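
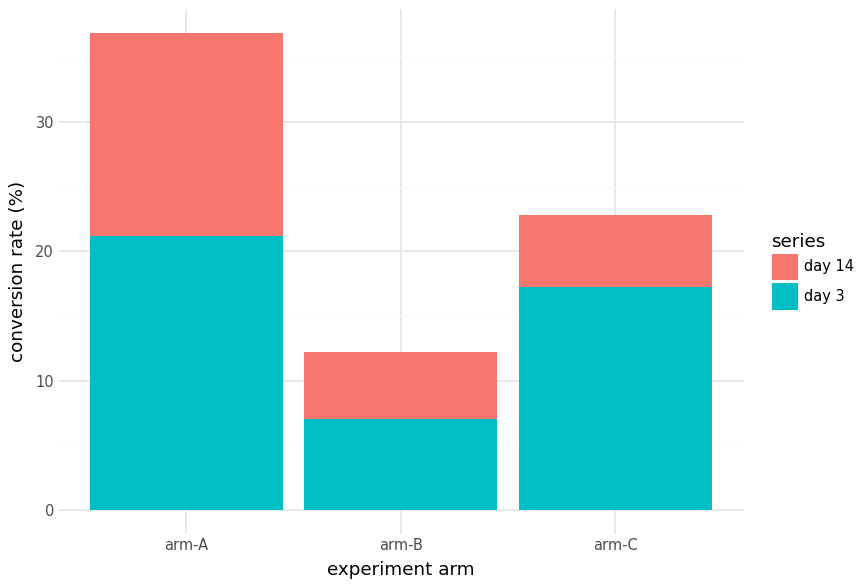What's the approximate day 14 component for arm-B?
≈ 5

day 14 top ≈ 10, bottom ≈ 5; segment ≈ 5.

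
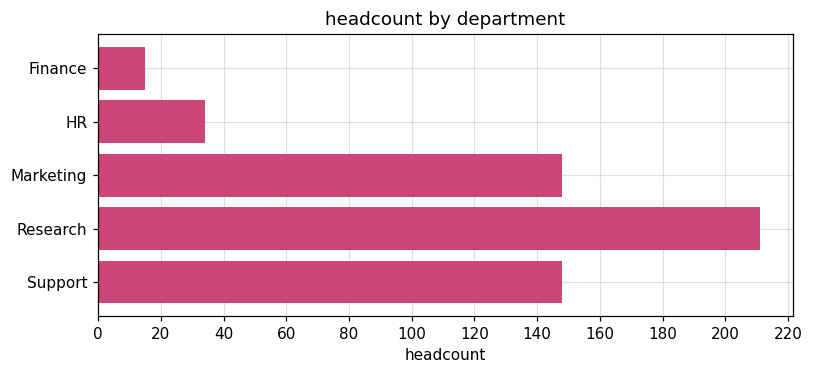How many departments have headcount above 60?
Above 60: Marketing, Research, Support.

3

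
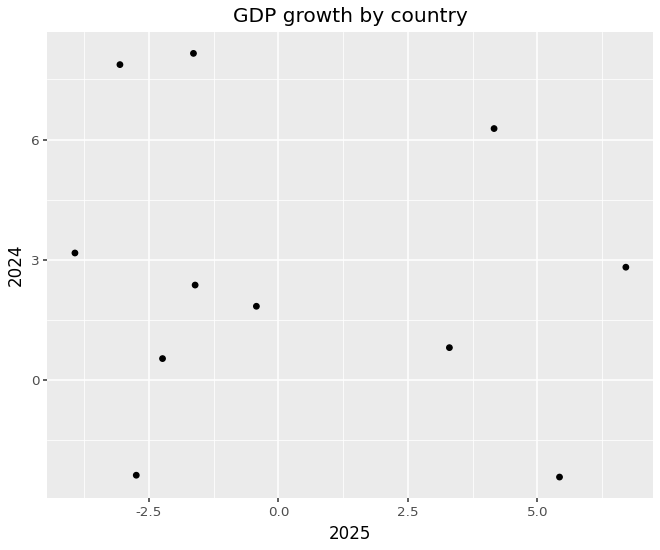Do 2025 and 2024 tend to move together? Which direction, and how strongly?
Points are roughly uncorrelated; weak (|r| ≈ 0.2).

no clear correlation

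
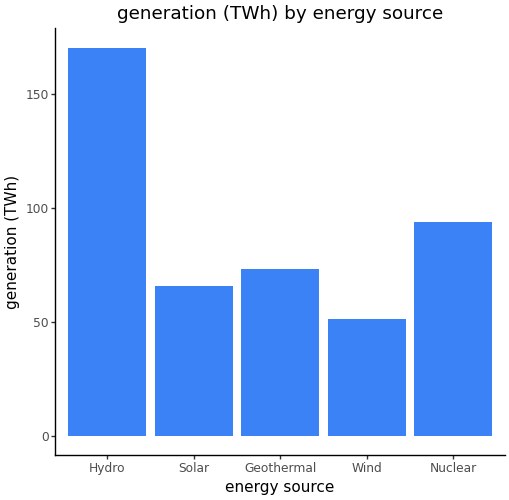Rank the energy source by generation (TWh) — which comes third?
Geothermal

Top 4: Hydro ≈ 180, Nuclear ≈ 100, Geothermal ≈ 80, Solar ≈ 60.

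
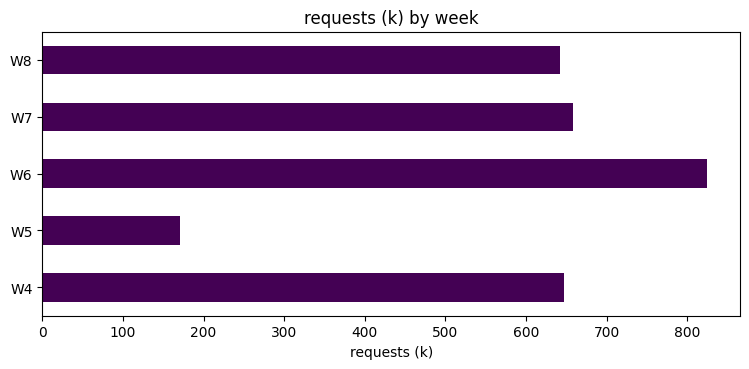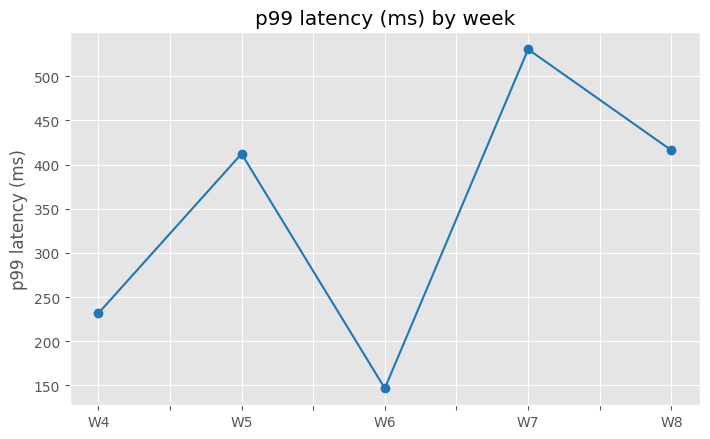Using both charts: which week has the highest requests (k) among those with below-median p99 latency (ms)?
W6

Chart 2 median p99 latency (ms) ≈ 400; below-median weeks: W4, W6. Among those, W6 has the highest requests (k) (≈ 800).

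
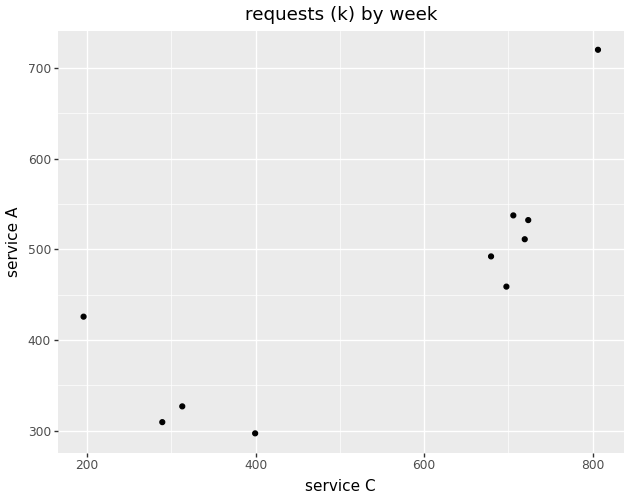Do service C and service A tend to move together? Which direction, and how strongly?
positive, strong

Points are positively correlated; strong (|r| ≈ 0.8).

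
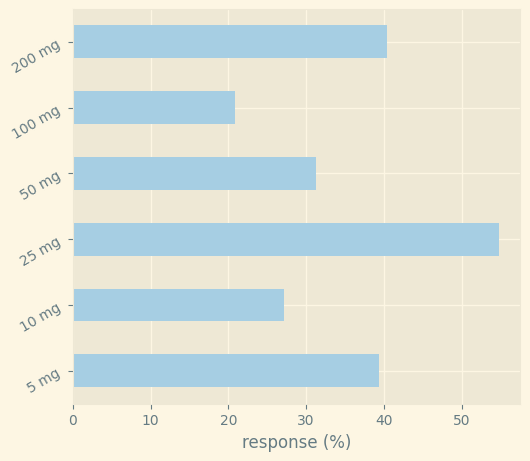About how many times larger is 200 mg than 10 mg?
200 mg ≈ 40, 10 mg ≈ 25; 40/25 ≈ 1.6.

≈ 1.6×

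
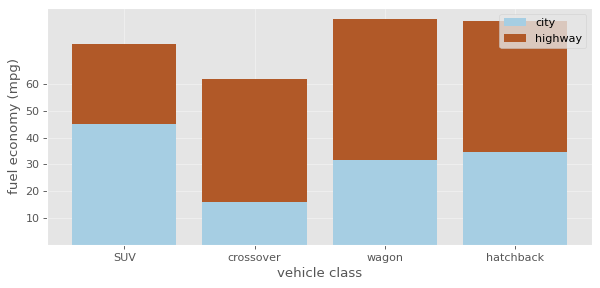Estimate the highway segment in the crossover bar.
≈ 40

highway top ≈ 60, bottom ≈ 20; segment ≈ 40.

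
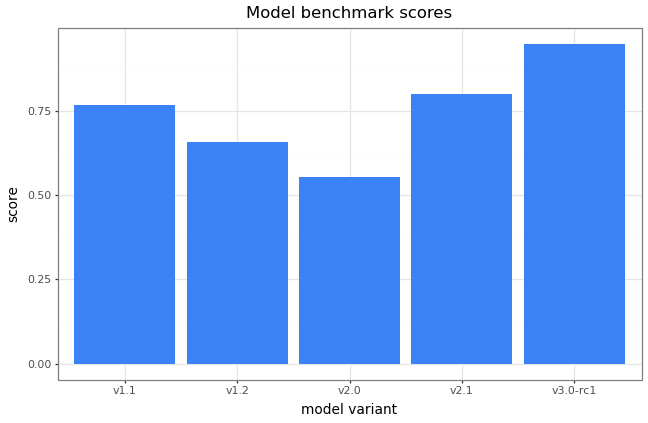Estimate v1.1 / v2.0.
≈ 1.33×

v1.1 ≈ 0.8, v2.0 ≈ 0.6; 0.8/0.6 ≈ 1.33.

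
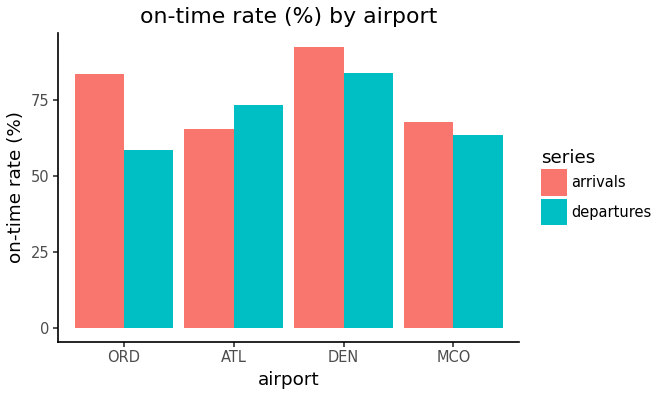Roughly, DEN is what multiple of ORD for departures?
DEN ≈ 80, ORD ≈ 60; 80/60 ≈ 1.33.

≈ 1.33×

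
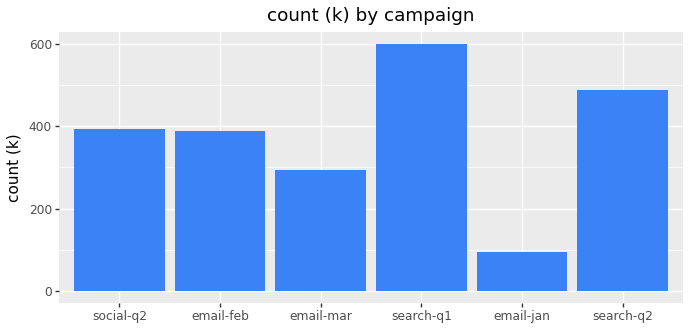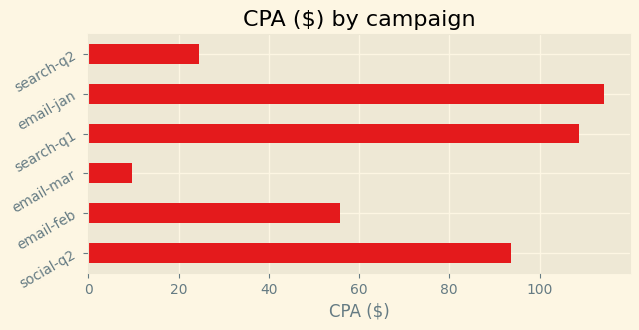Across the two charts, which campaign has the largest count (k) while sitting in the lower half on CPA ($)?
Chart 2 median CPA ($) ≈ 80; below-median campaigns: email-feb, email-mar, search-q2. Among those, search-q2 has the highest count (k) (≈ 500).

search-q2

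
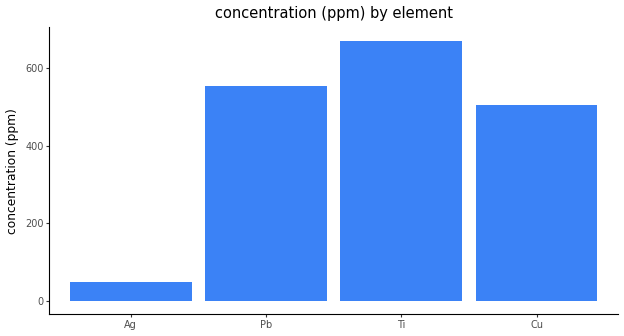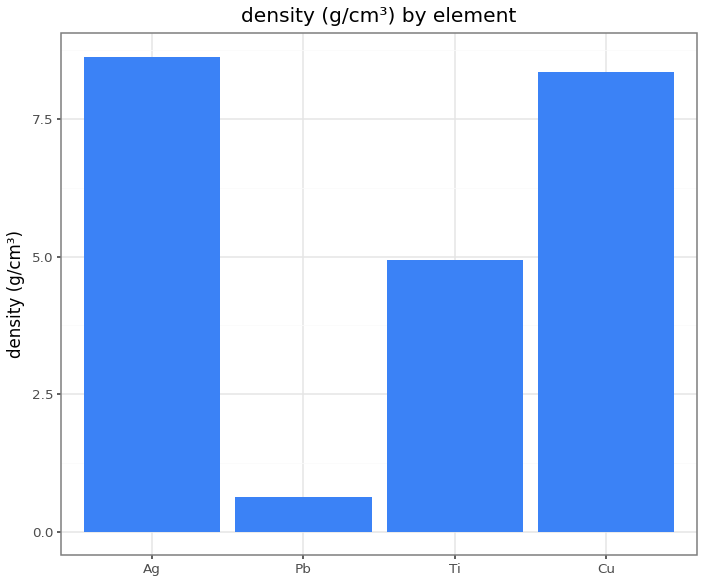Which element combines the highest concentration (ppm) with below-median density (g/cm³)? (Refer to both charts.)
Ti

Chart 2 median density (g/cm³) ≈ 7; below-median elements: Pb, Ti. Among those, Ti has the highest concentration (ppm) (≈ 700).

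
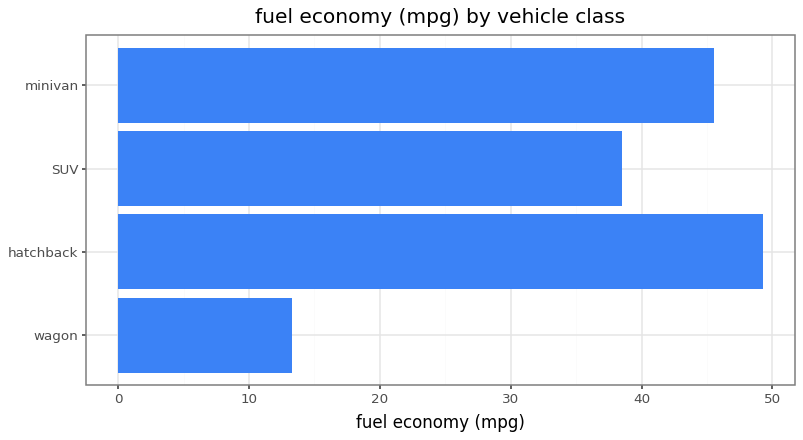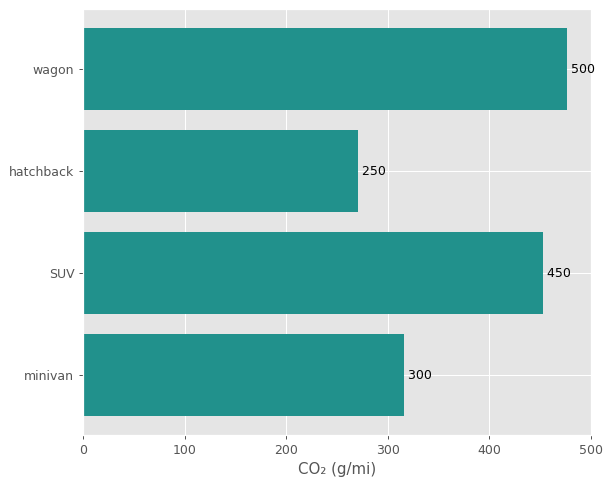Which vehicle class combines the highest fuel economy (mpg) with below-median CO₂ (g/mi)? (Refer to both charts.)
Chart 2 median CO₂ (g/mi) ≈ 400; below-median vehicle classes: hatchback, minivan. Among those, hatchback has the highest fuel economy (mpg) (≈ 50).

hatchback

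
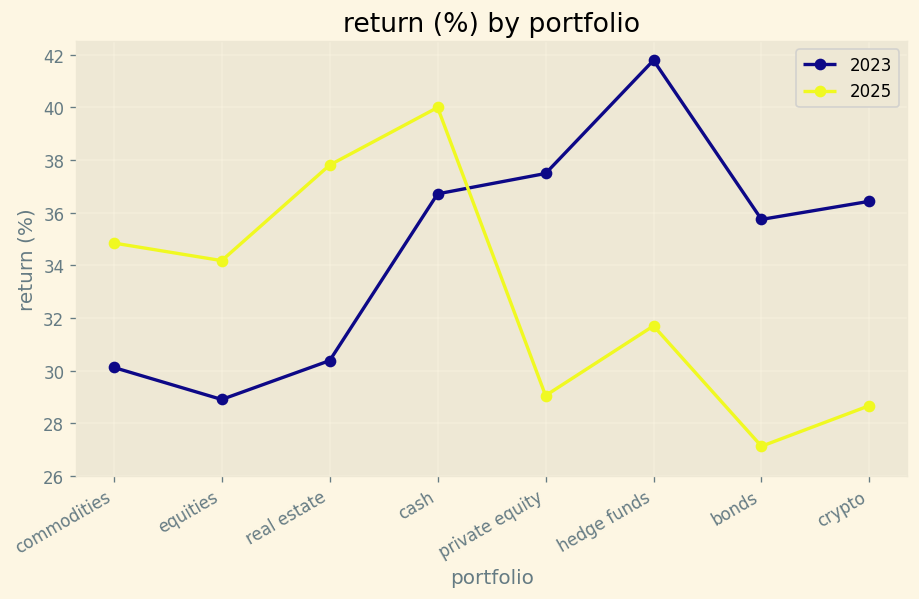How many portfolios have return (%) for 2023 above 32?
Above 32: cash, private equity, hedge funds, bonds, crypto.

5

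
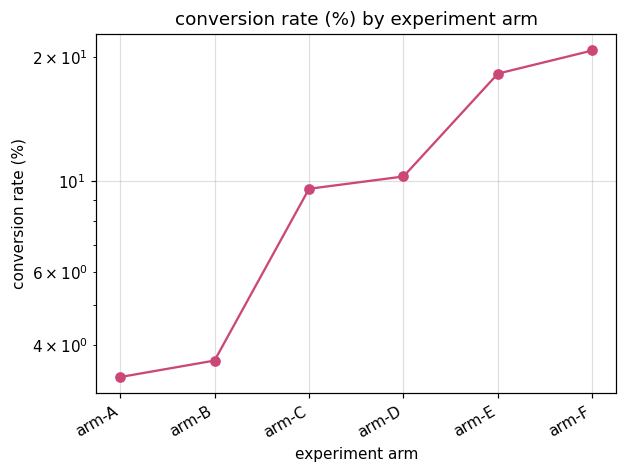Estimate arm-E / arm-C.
arm-E ≈ 18, arm-C ≈ 10; 18/10 ≈ 1.8.

≈ 1.8×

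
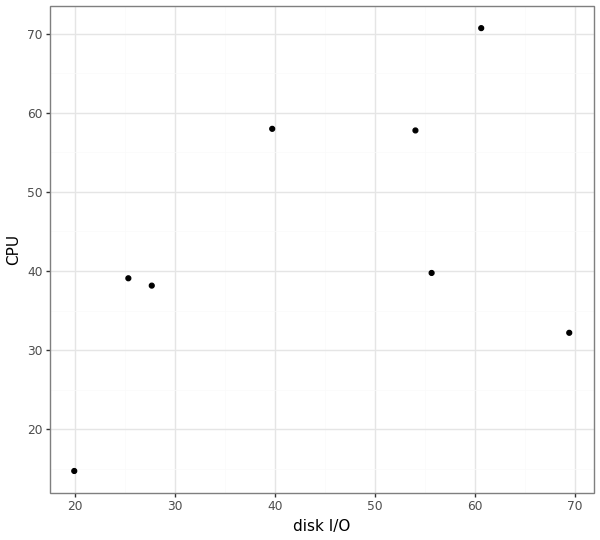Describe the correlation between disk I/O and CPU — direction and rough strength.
positive, moderate

Points are positively correlated; moderate (|r| ≈ 0.5).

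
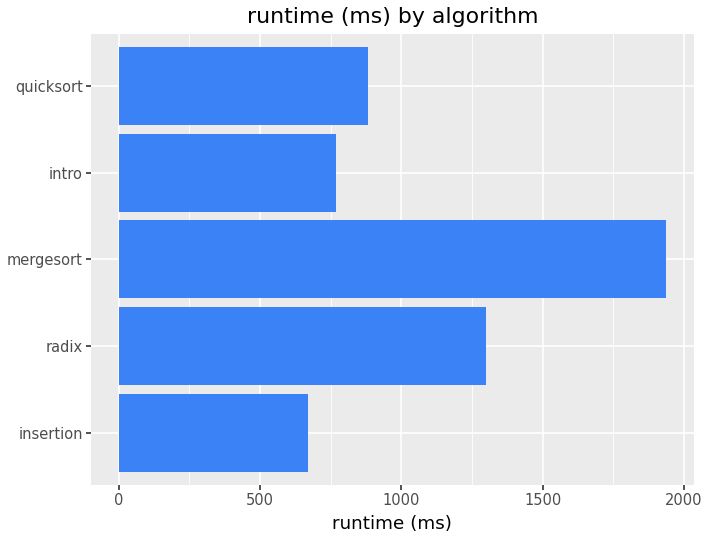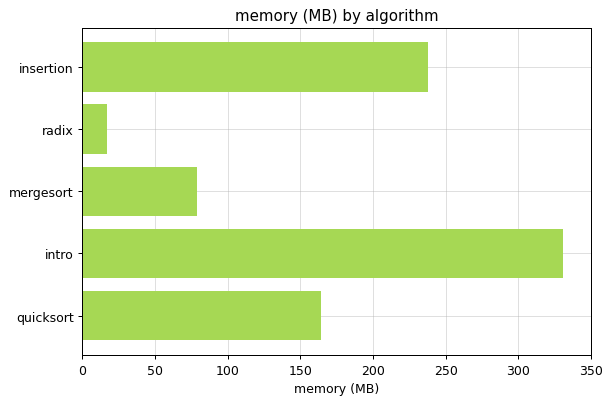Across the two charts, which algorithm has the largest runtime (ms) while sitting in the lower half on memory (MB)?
Chart 2 median memory (MB) ≈ 150; below-median algorithms: radix, mergesort. Among those, mergesort has the highest runtime (ms) (≈ 2000).

mergesort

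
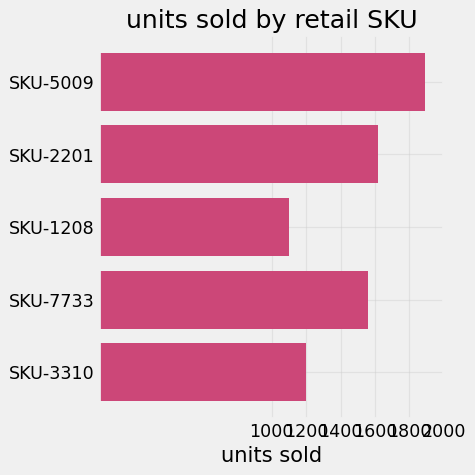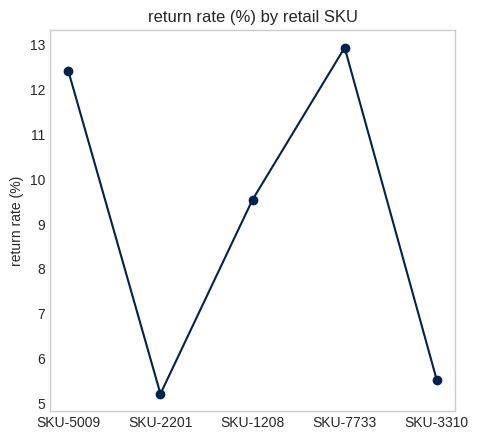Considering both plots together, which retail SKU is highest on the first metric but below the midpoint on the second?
Chart 2 median return rate (%) ≈ 10; below-median retail SKUs: SKU-2201, SKU-3310. Among those, SKU-2201 has the highest units sold (≈ 1600).

SKU-2201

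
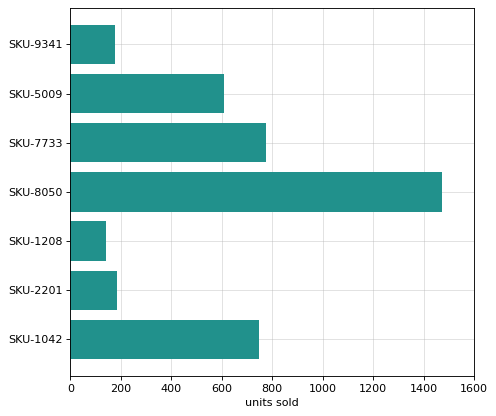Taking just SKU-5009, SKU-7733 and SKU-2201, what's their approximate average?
≈ 533

(600 + 800 + 200) / 3 ≈ 533.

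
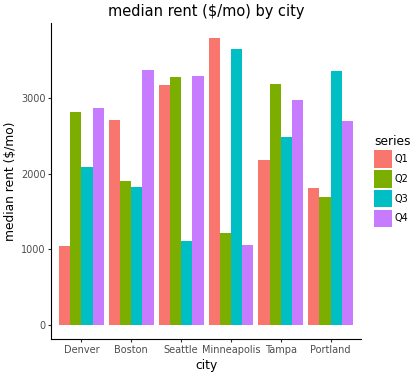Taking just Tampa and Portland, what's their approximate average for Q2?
≈ 2250

(3000 + 1500) / 2 ≈ 2250.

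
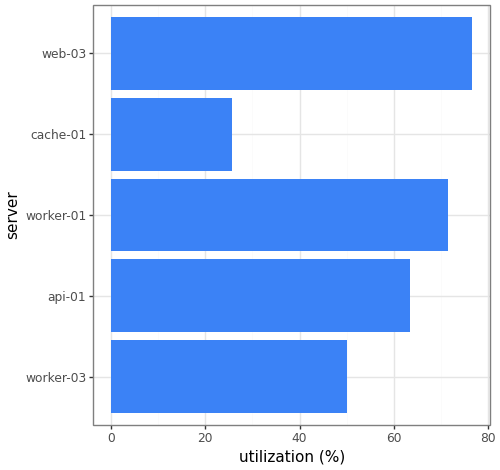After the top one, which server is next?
Top 3: web-03 ≈ 80, worker-01 ≈ 70, api-01 ≈ 60.

worker-01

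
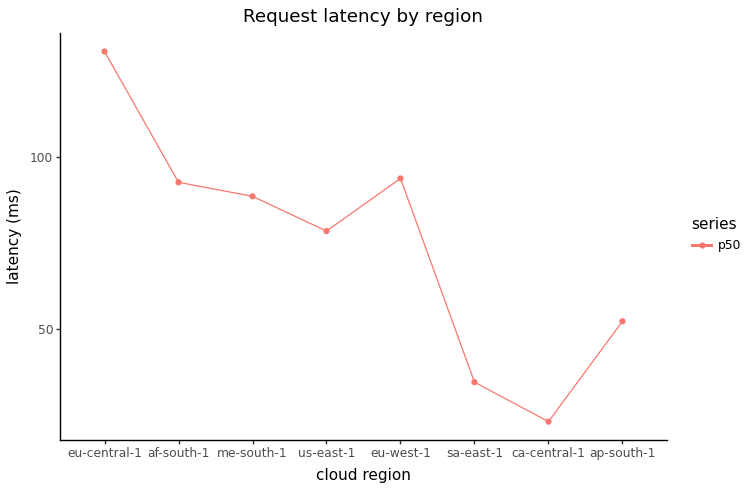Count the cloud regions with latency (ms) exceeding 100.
1

Above 100: eu-central-1.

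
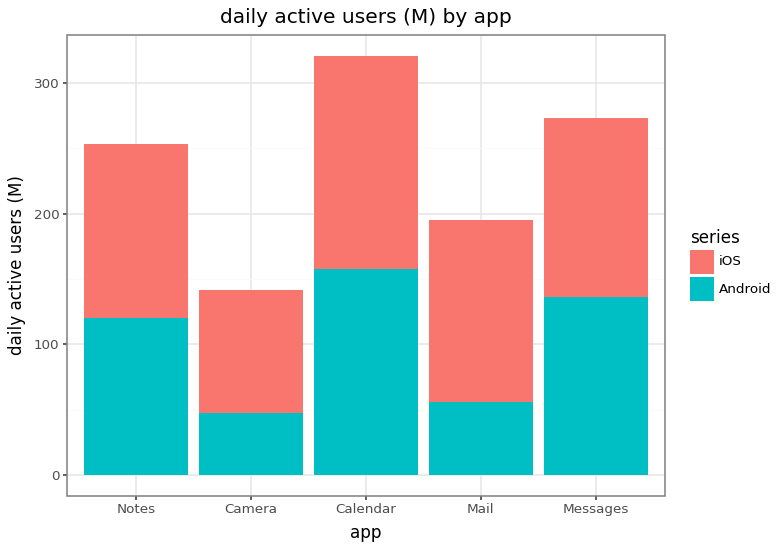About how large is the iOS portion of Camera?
≈ 100

iOS top ≈ 150, bottom ≈ 50; segment ≈ 100.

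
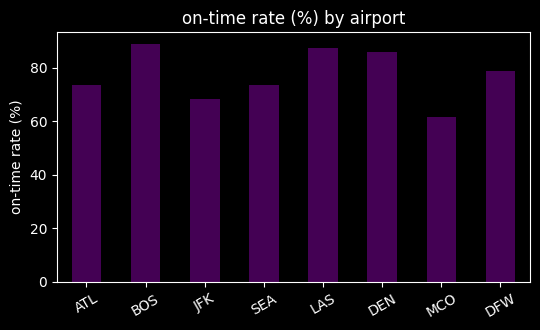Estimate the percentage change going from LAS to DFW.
LAS ≈ 90, DFW ≈ 80; (80 − 90) / 90 ≈ -11.1%.

≈ -11.1%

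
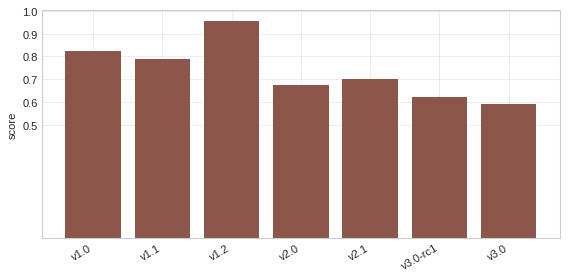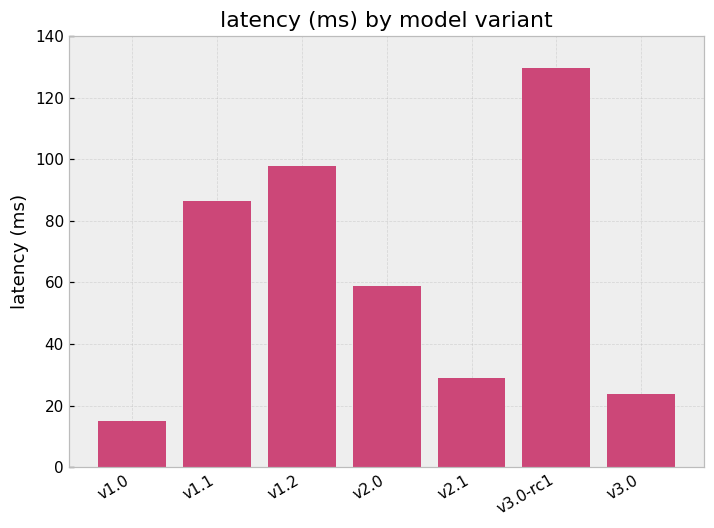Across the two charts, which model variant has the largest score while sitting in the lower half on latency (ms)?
Chart 2 median latency (ms) ≈ 60; below-median model variants: v1.0, v2.1, v3.0. Among those, v1.0 has the highest score (≈ 0.8).

v1.0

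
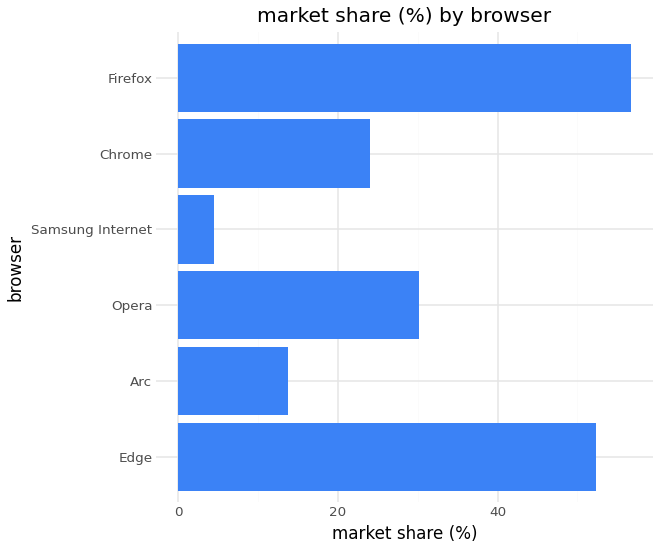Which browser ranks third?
Top 4: Firefox ≈ 55, Edge ≈ 50, Opera ≈ 30, Chrome ≈ 25.

Opera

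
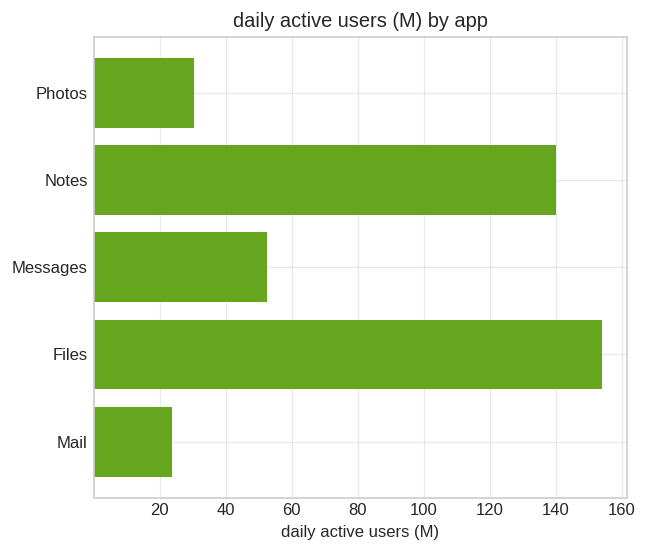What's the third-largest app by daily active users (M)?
Messages

Top 4: Files ≈ 160, Notes ≈ 140, Messages ≈ 60, Photos ≈ 40.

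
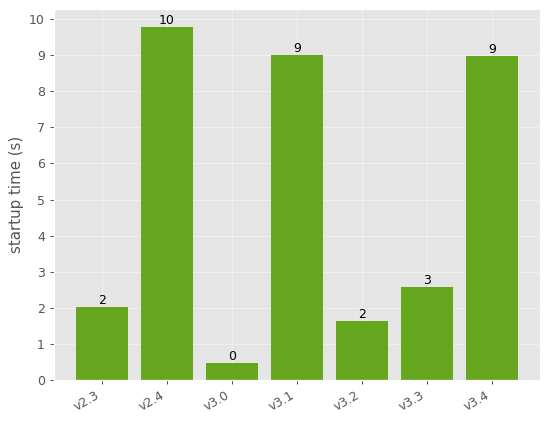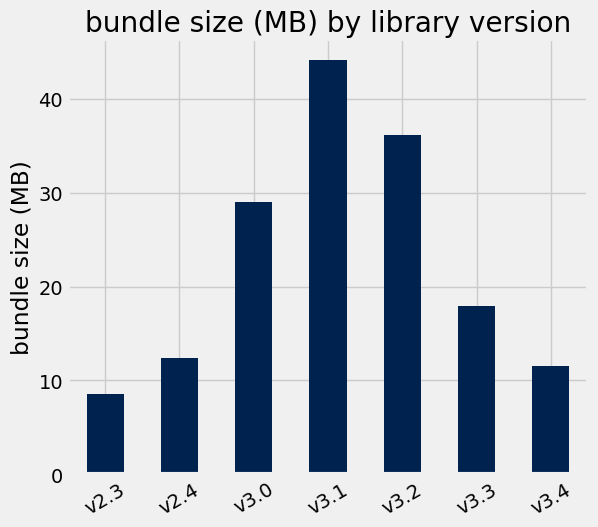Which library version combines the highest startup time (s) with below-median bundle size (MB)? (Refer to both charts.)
v2.4

Chart 2 median bundle size (MB) ≈ 20; below-median library versions: v2.3, v2.4, v3.4. Among those, v2.4 has the highest startup time (s) (≈ 10).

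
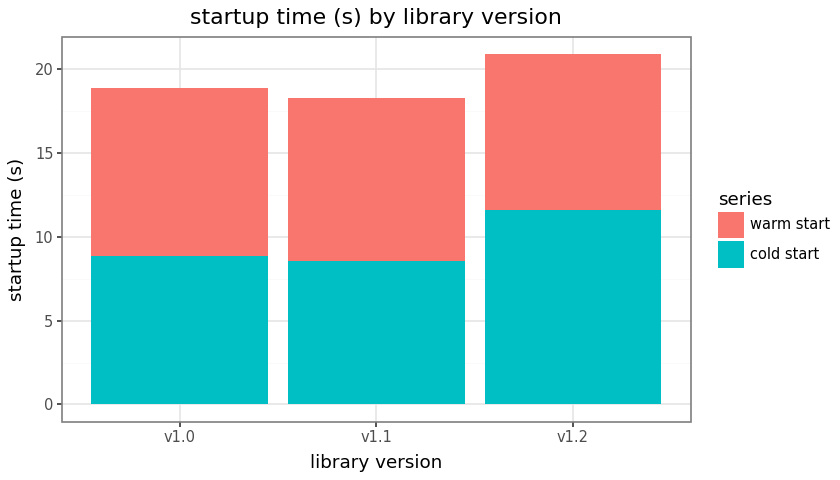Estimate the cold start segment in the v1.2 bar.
cold start top ≈ 12, bottom ≈ 0; segment ≈ 12.

≈ 12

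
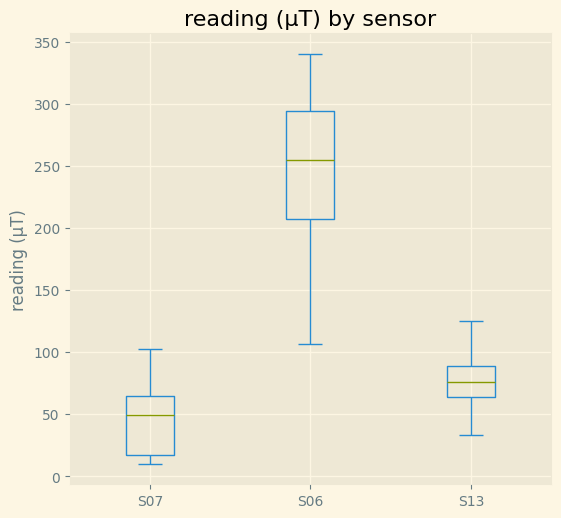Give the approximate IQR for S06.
≈ 100

Q3 ≈ 300, Q1 ≈ 200; IQR ≈ 100.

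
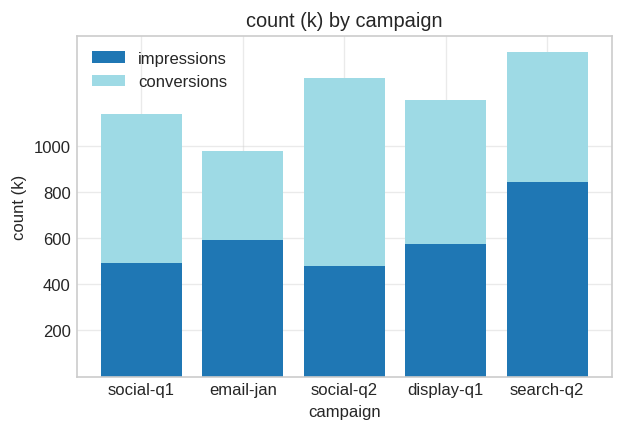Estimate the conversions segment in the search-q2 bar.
≈ 600

conversions top ≈ 1400, bottom ≈ 800; segment ≈ 600.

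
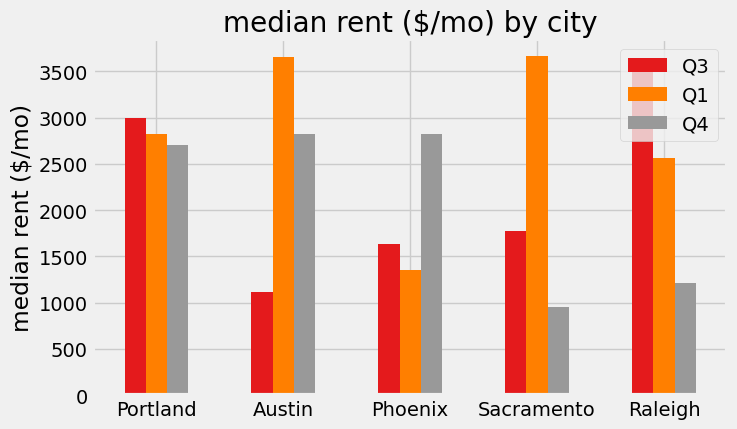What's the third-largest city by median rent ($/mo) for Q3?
Top 4 for Q3: Raleigh ≈ 3500, Portland ≈ 3000, Sacramento ≈ 2000, Phoenix ≈ 1500.

Sacramento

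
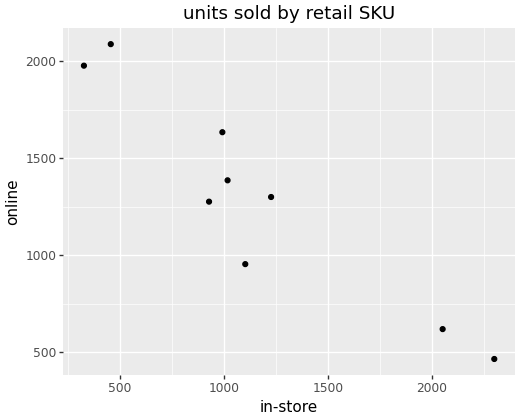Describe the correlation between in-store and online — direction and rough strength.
negative, strong

Points are negatively correlated; strong (|r| ≈ 0.9).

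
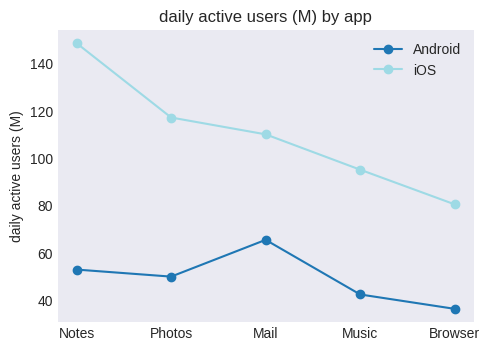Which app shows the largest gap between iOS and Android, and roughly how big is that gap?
Notes: iOS ≈ 150, Android ≈ 50 → gap ≈ 100. Next-largest (Photos) is only ≈ 70.

Notes, ≈ 100 M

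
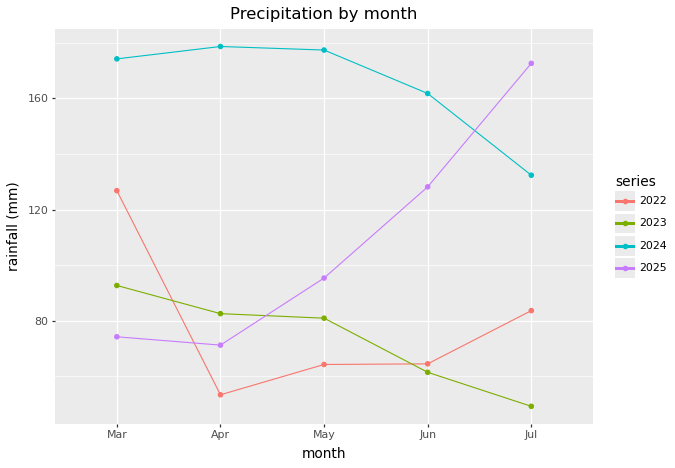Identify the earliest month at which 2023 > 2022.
Mar: 2023 ≈ 100 vs 2022 ≈ 120 (not yet); Apr: 2023 ≈ 80 vs 2022 ≈ 60 (first crossover).

Apr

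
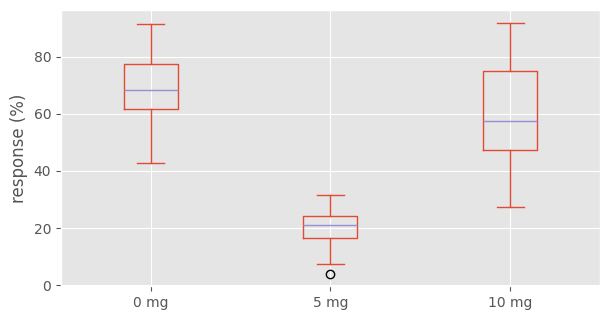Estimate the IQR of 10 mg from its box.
≈ 30

Q3 ≈ 75, Q1 ≈ 45; IQR ≈ 30.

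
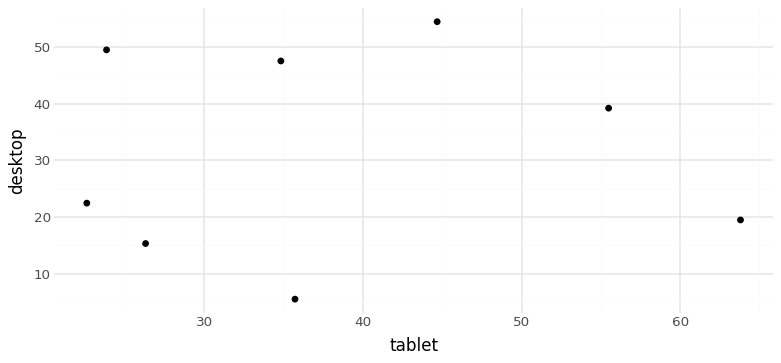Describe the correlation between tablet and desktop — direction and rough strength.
Points are roughly uncorrelated; weak (|r| ≈ 0.0).

no clear correlation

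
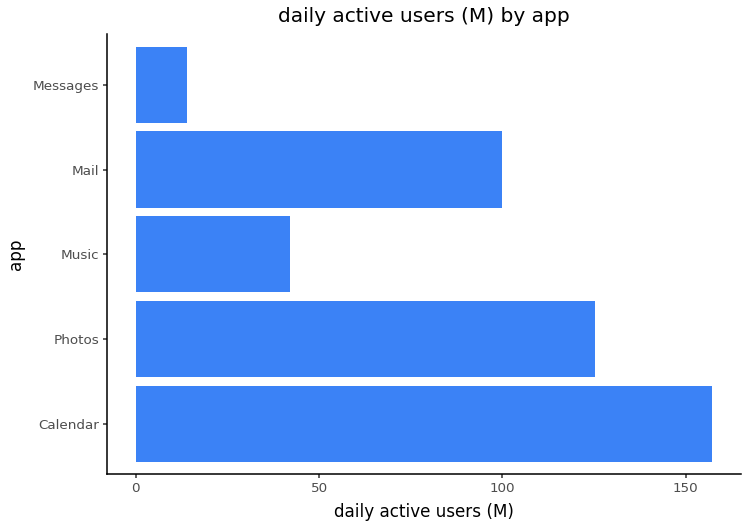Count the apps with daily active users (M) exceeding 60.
Above 60: Calendar, Photos, Mail.

3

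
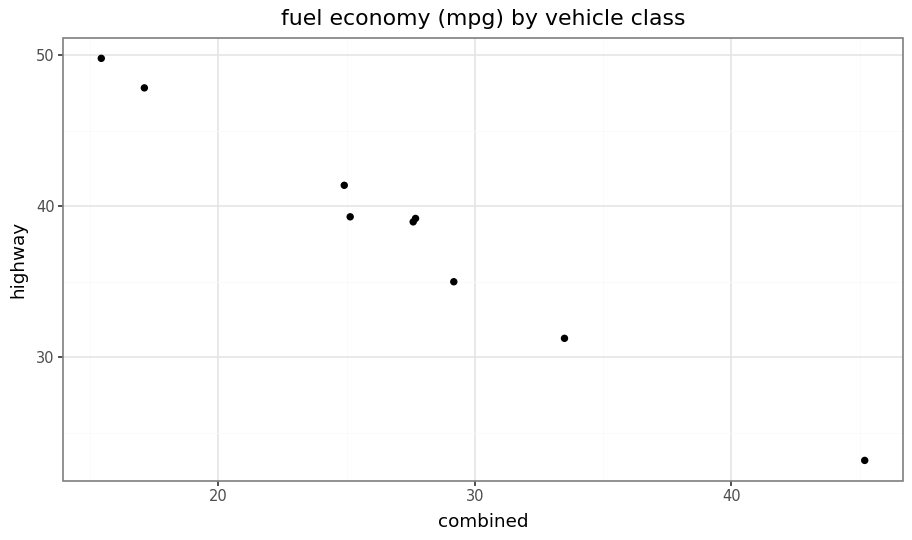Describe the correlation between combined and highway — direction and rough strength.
Points are negatively correlated; strong (|r| ≈ 1.0).

negative, strong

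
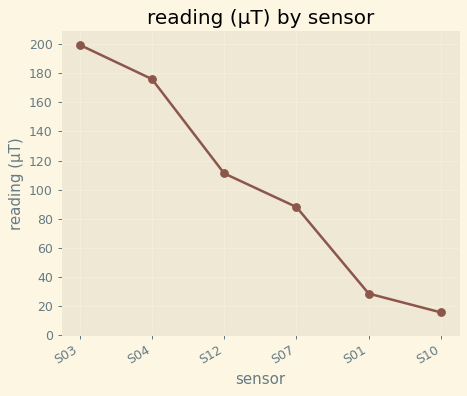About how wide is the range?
Max S03 ≈ 200, min S10 ≈ 20; range ≈ 180.

≈ 180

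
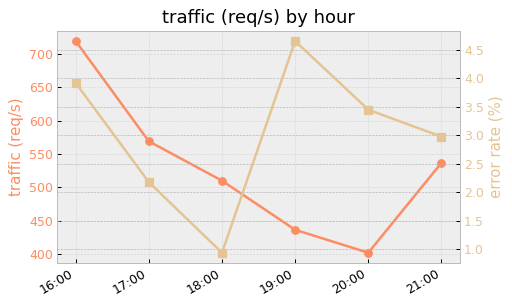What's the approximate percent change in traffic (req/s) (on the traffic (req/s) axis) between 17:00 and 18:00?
≈ -9.1%

17:00 ≈ 550, 18:00 ≈ 500; (500 − 550) / 550 ≈ -9.1%.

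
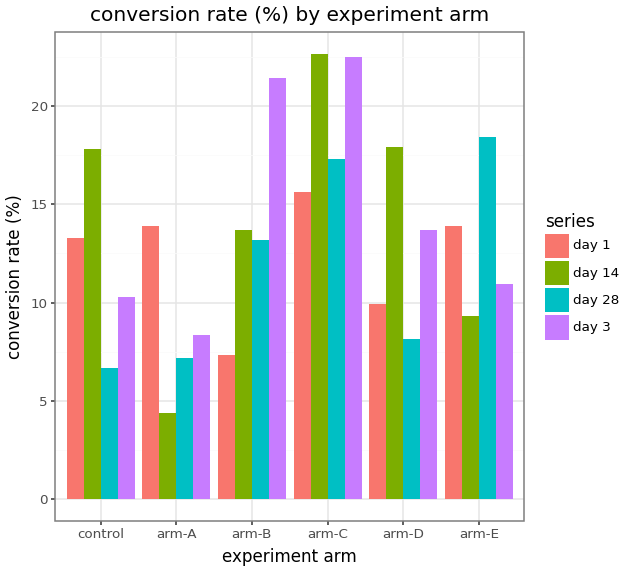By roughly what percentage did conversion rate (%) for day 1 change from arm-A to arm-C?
arm-A ≈ 14, arm-C ≈ 16; (16 − 14) / 14 ≈ +14.3%.

≈ +14.3%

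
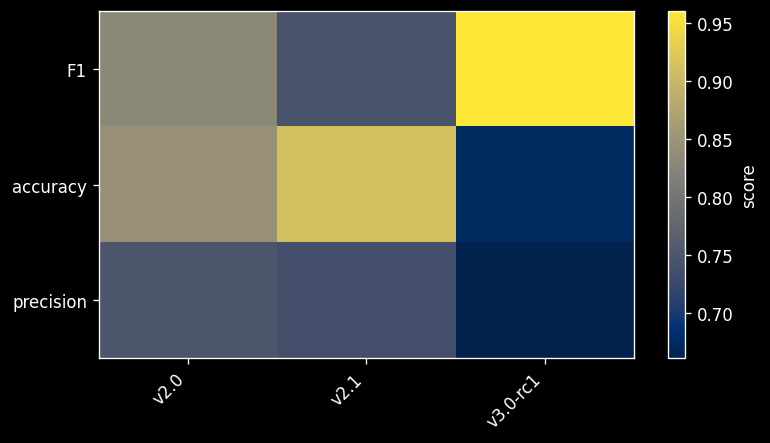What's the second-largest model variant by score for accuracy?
v2.0

Top 3 for accuracy: v2.1 ≈ 0.90, v2.0 ≈ 0.85, v3.0-rc1 ≈ 0.65.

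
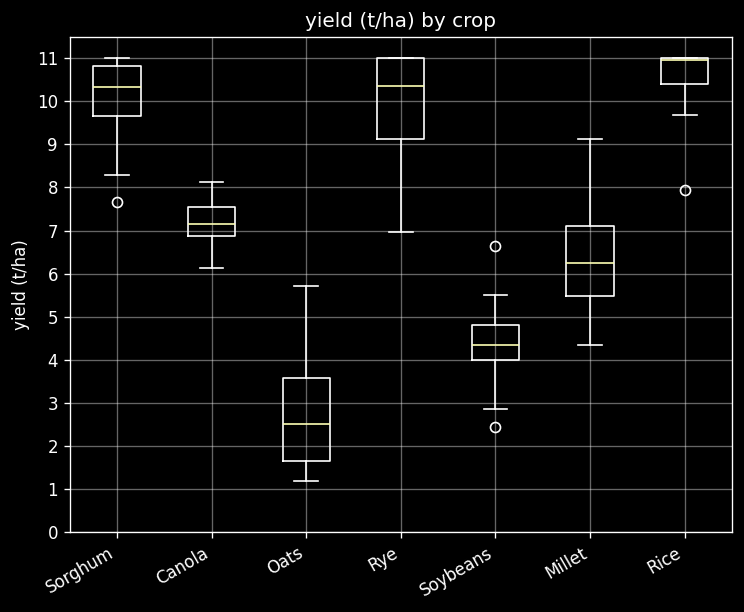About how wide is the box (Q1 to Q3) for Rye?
Q3 ≈ 11, Q1 ≈ 9; IQR ≈ 2.

≈ 2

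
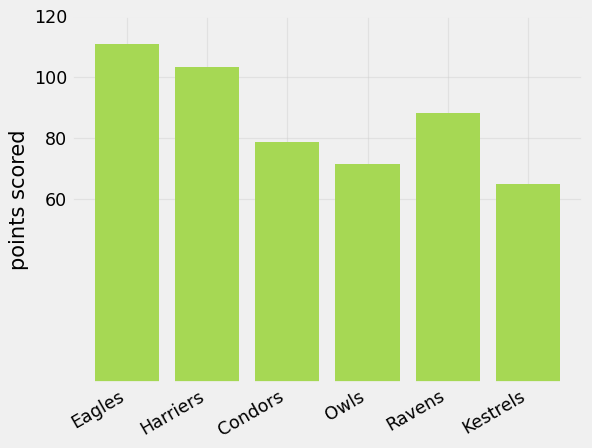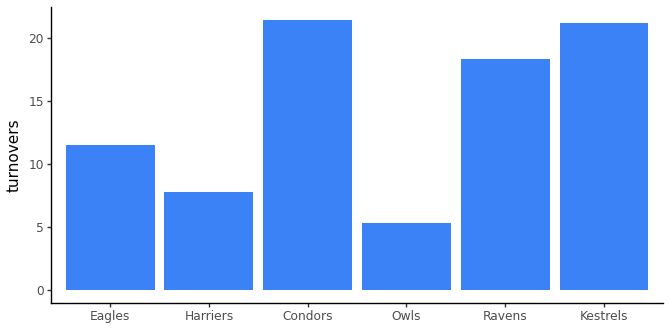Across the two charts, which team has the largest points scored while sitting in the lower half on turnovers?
Eagles

Chart 2 median turnovers ≈ 14; below-median teams: Eagles, Harriers, Owls. Among those, Eagles has the highest points scored (≈ 120).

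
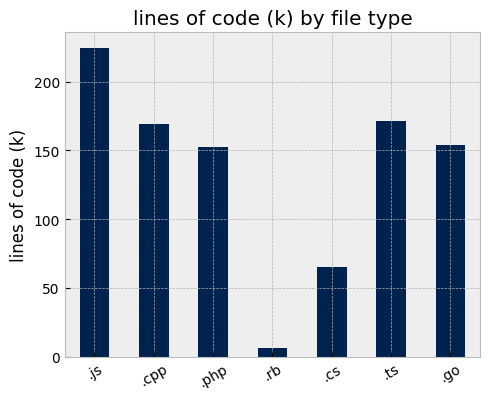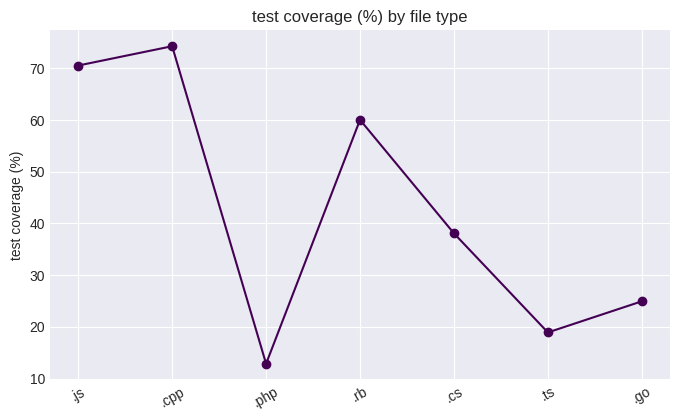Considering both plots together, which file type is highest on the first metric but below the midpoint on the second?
Chart 2 median test coverage (%) ≈ 40; below-median file types: .php, .ts, .go. Among those, .ts has the highest lines of code (k) (≈ 175).

.ts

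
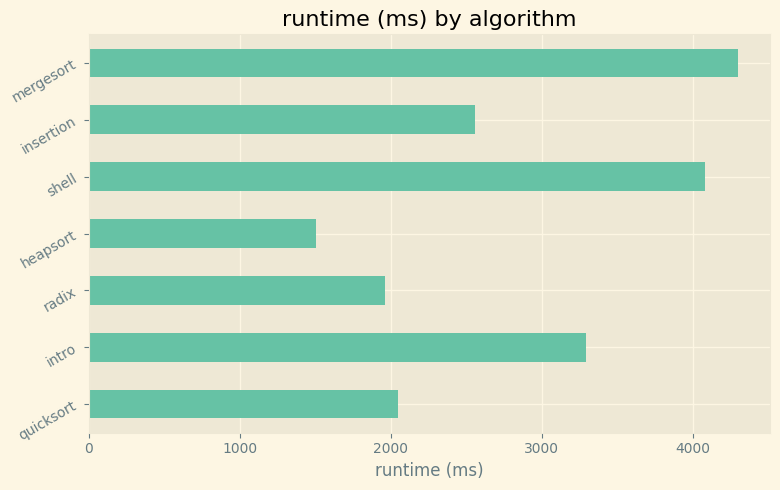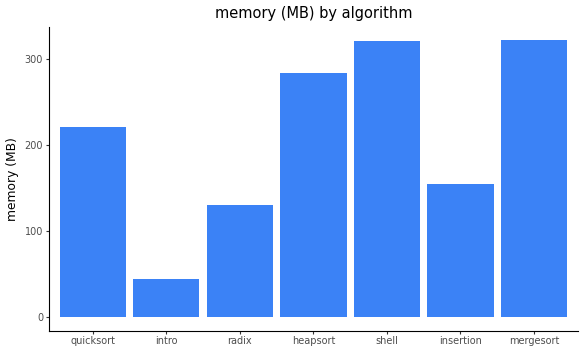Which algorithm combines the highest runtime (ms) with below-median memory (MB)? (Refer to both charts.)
intro

Chart 2 median memory (MB) ≈ 200; below-median algorithms: intro, radix, insertion. Among those, intro has the highest runtime (ms) (≈ 3500).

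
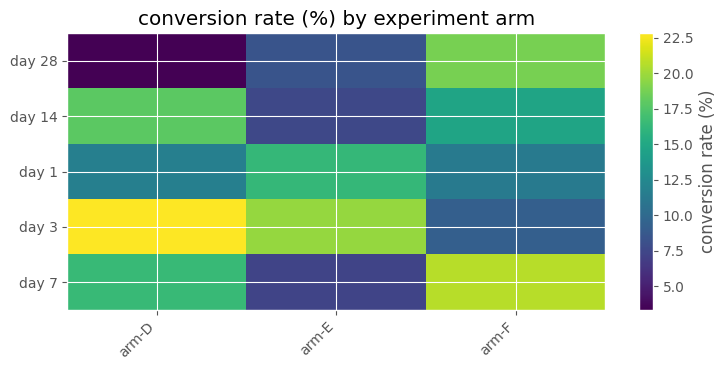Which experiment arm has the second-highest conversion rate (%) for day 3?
Top 3 for day 3: arm-D ≈ 22, arm-E ≈ 20, arm-F ≈ 10.

arm-E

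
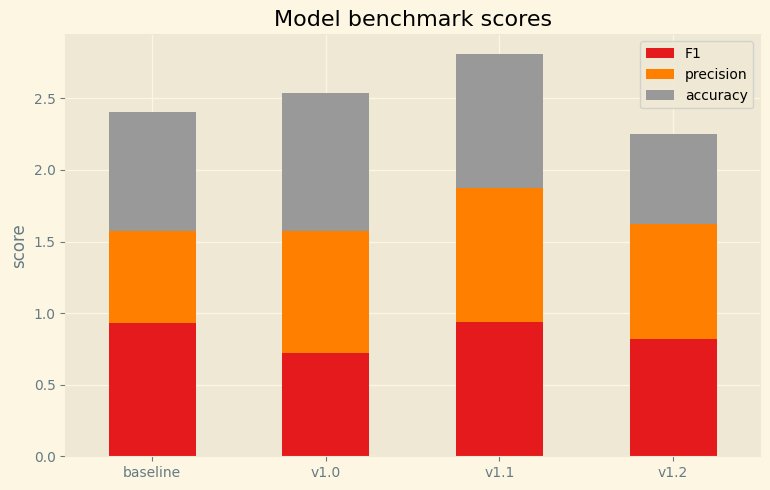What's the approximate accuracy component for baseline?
≈ 1.0

accuracy top ≈ 2.5, bottom ≈ 1.5; segment ≈ 1.0.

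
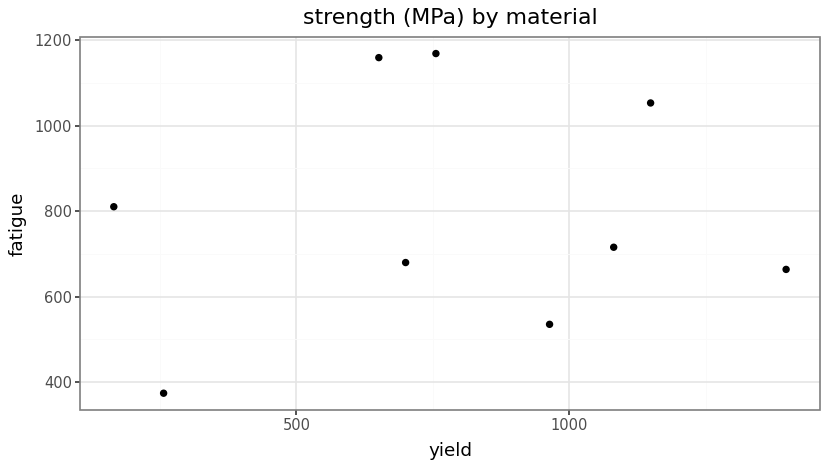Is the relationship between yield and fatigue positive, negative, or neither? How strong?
no clear correlation

Points are roughly uncorrelated; weak (|r| ≈ 0.1).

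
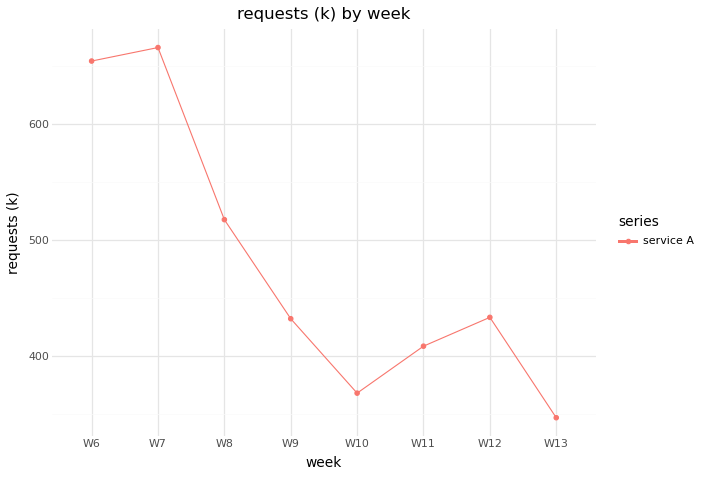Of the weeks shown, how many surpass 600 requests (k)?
Above 600: W6, W7.

2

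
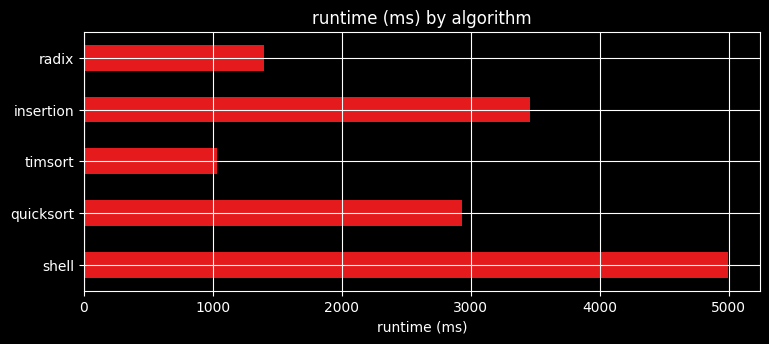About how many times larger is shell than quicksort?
shell ≈ 5000, quicksort ≈ 3000; 5000/3000 ≈ 1.67.

≈ 1.67×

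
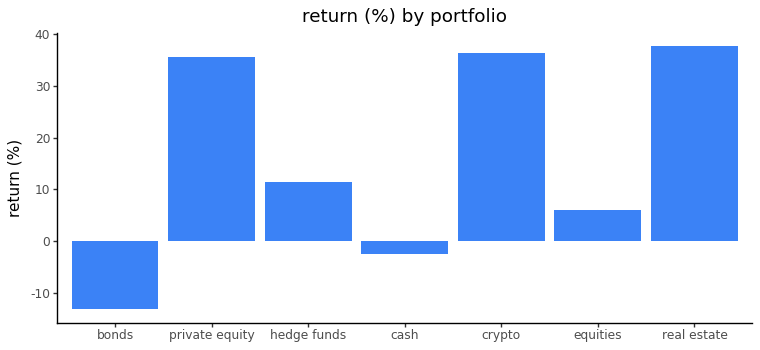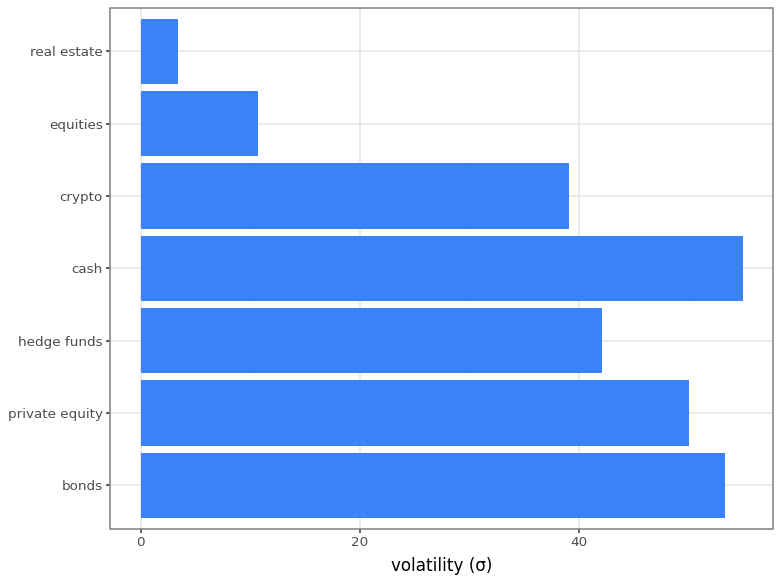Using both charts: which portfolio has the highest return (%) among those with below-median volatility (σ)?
Chart 2 median volatility (σ) ≈ 40; below-median portfolios: crypto, equities, real estate. Among those, real estate has the highest return (%) (≈ 40).

real estate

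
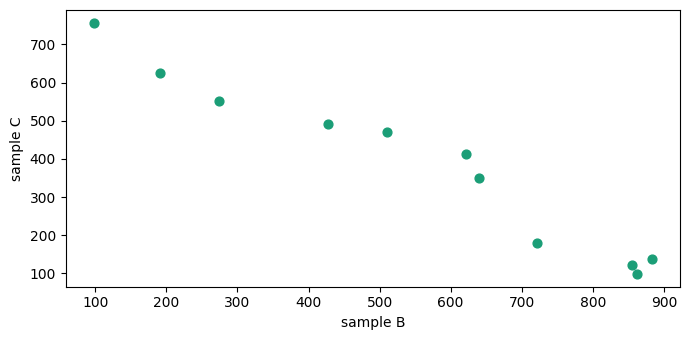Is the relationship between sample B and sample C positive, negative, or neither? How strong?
Points are negatively correlated; strong (|r| ≈ 1.0).

negative, strong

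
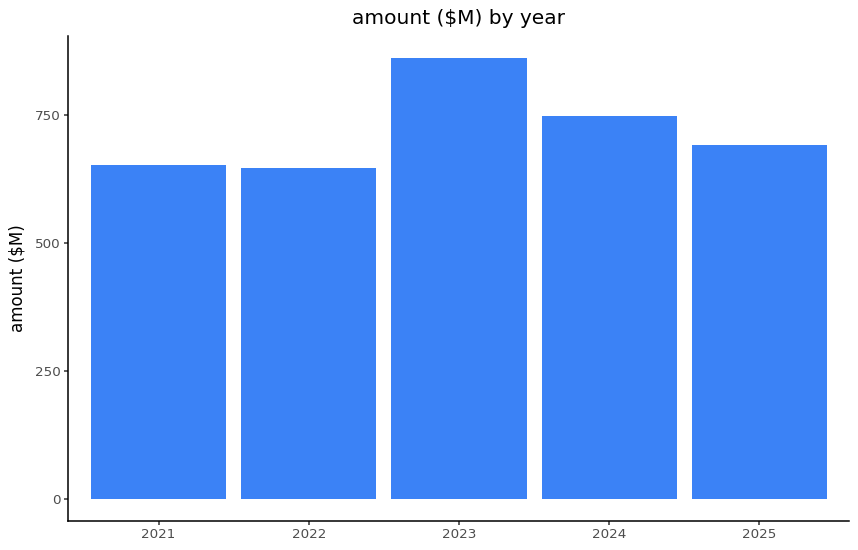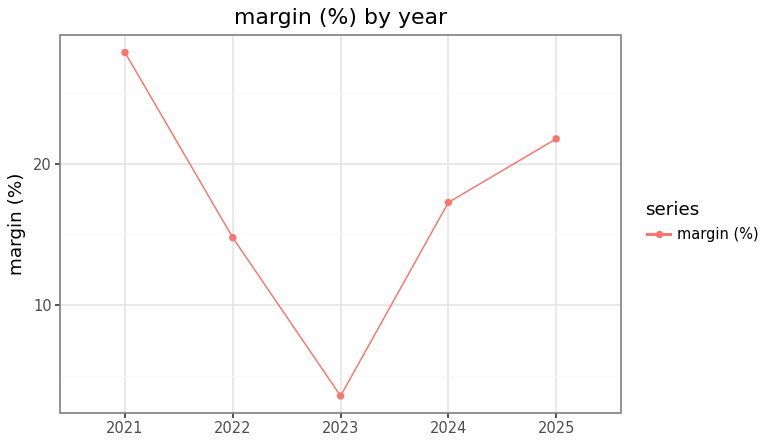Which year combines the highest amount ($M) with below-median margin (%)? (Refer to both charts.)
2023

Chart 2 median margin (%) ≈ 15; below-median years: 2022, 2023. Among those, 2023 has the highest amount ($M) (≈ 900).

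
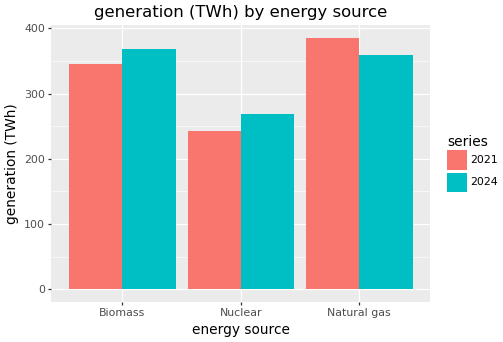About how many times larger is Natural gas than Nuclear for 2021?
Natural gas ≈ 400, Nuclear ≈ 250; 400/250 ≈ 1.6.

≈ 1.6×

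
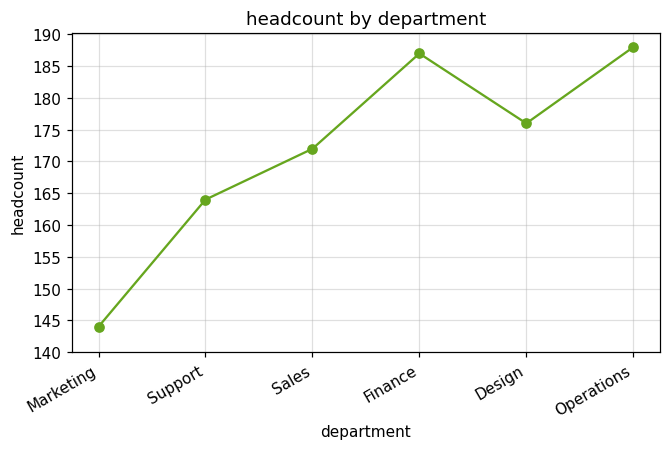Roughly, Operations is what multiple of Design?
≈ 1.09×

Operations ≈ 190, Design ≈ 175; 190/175 ≈ 1.09.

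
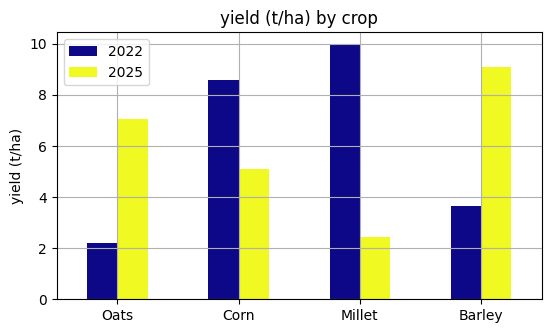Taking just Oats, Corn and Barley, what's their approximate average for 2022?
≈ 5

(2 + 9 + 4) / 3 ≈ 5.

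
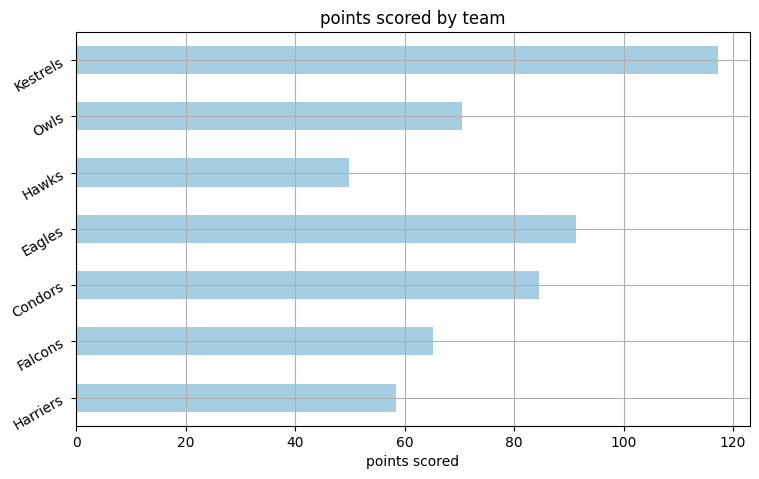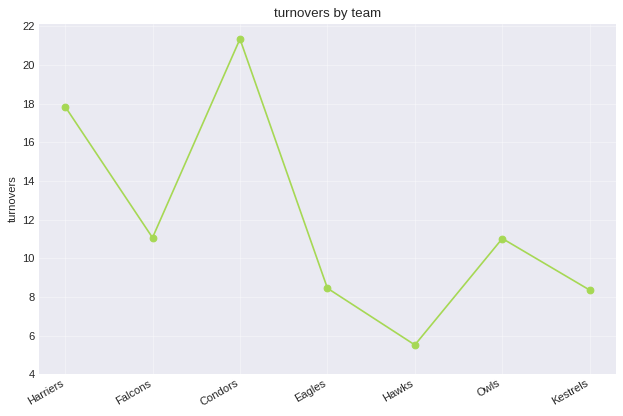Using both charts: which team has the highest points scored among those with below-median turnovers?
Kestrels

Chart 2 median turnovers ≈ 12; below-median teams: Eagles, Hawks, Kestrels. Among those, Kestrels has the highest points scored (≈ 120).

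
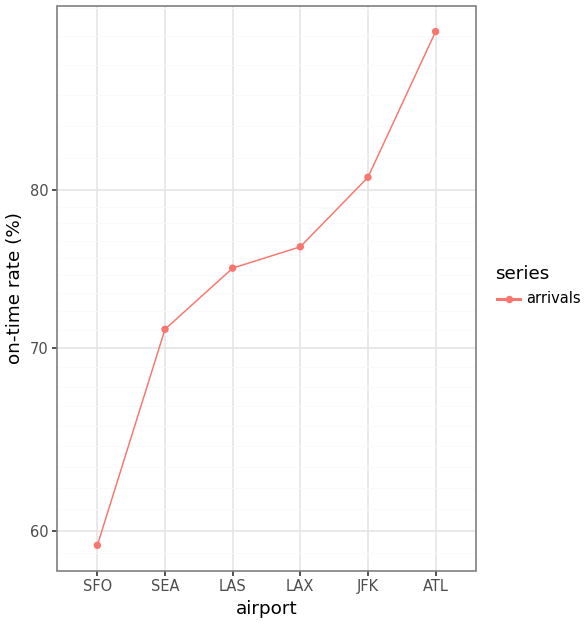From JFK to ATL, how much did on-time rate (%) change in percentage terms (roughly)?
≈ +12.5%

JFK ≈ 80, ATL ≈ 90; (90 − 80) / 80 ≈ +12.5%.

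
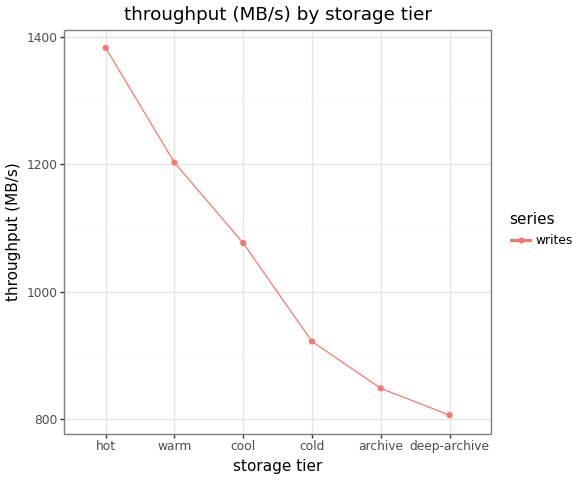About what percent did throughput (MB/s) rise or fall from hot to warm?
≈ -14.3%

hot ≈ 1400, warm ≈ 1200; (1200 − 1400) / 1400 ≈ -14.3%.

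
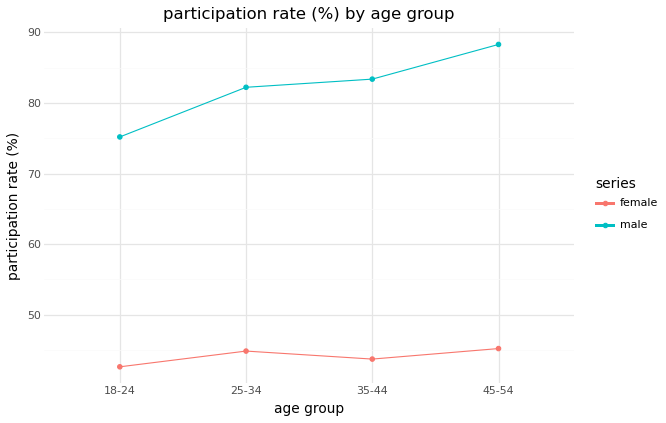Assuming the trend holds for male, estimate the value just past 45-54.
≈ 95

Last three: 80, 85, 90 → slope ≈ 5/step → next ≈ 95.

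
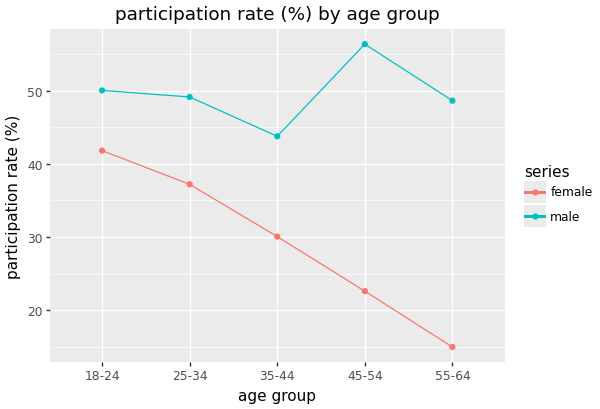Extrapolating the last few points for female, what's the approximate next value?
Last three: 30, 25, 15 → slope ≈ -7.5/step → next ≈ 7.5.

≈ 7.5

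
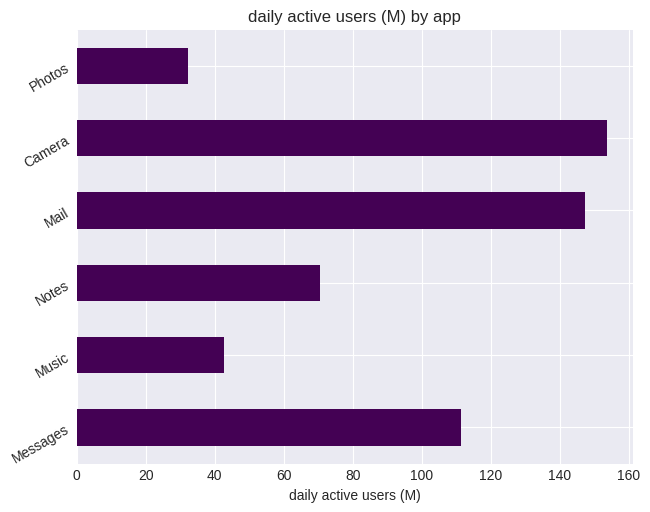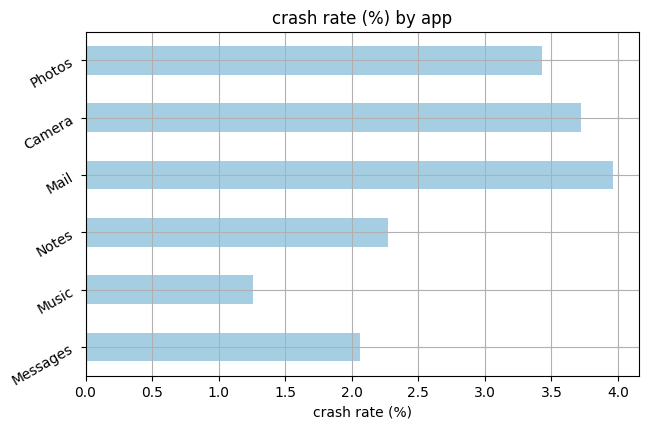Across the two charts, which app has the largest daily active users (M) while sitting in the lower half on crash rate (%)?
Chart 2 median crash rate (%) ≈ 3; below-median apps: Messages, Music, Notes. Among those, Messages has the highest daily active users (M) (≈ 120).

Messages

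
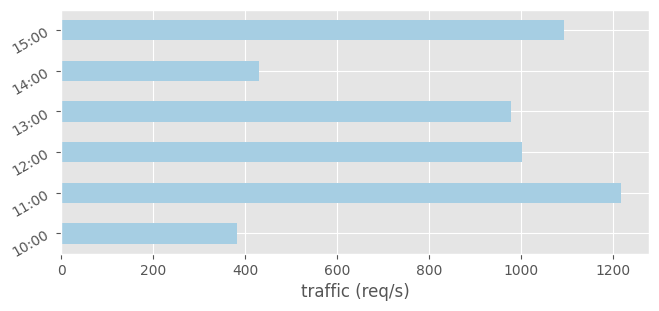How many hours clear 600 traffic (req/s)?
Above 600: 11:00, 12:00, 13:00, 15:00.

4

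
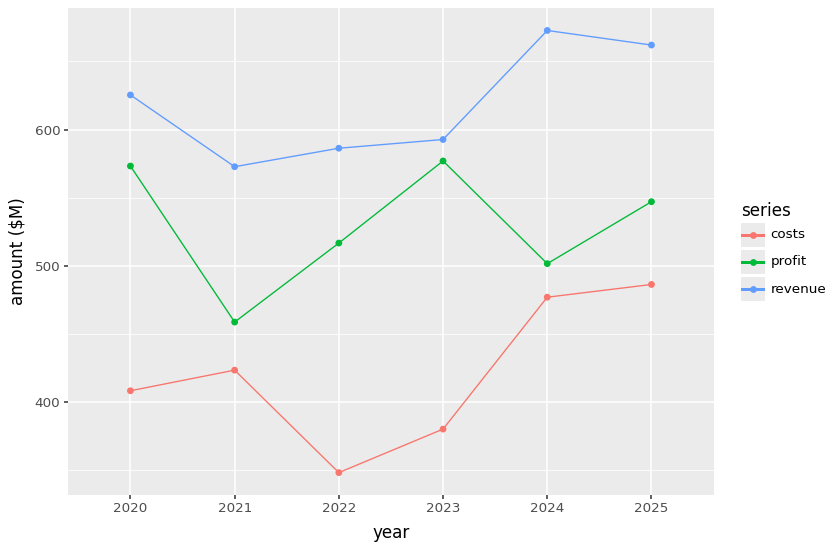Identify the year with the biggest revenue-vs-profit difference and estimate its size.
2024: revenue ≈ 650, profit ≈ 500 → gap ≈ 150. Next-largest (2025) is only ≈ 100.

2024, ≈ 150 $M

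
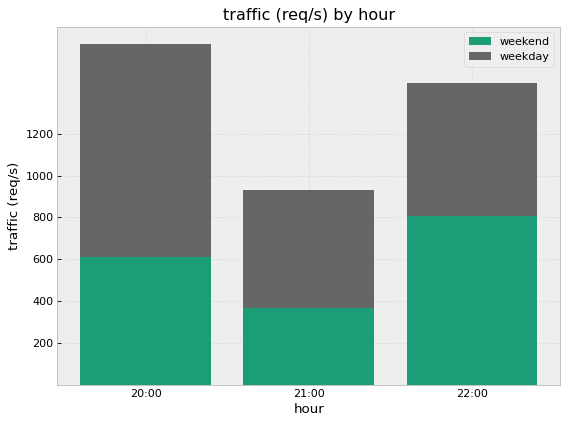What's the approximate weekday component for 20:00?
weekday top ≈ 1600, bottom ≈ 600; segment ≈ 1000.

≈ 1000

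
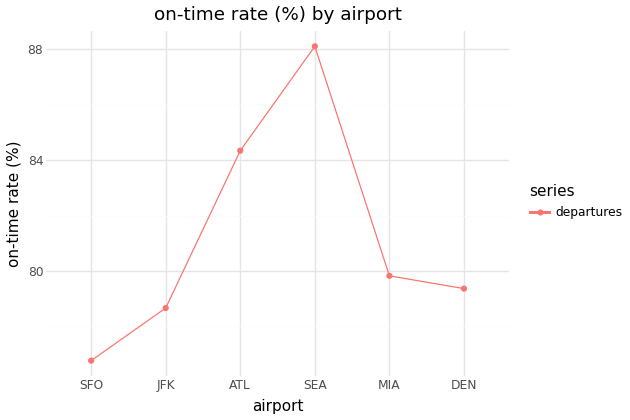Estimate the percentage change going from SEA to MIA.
≈ -9.1%

SEA ≈ 88, MIA ≈ 80; (80 − 88) / 88 ≈ -9.1%.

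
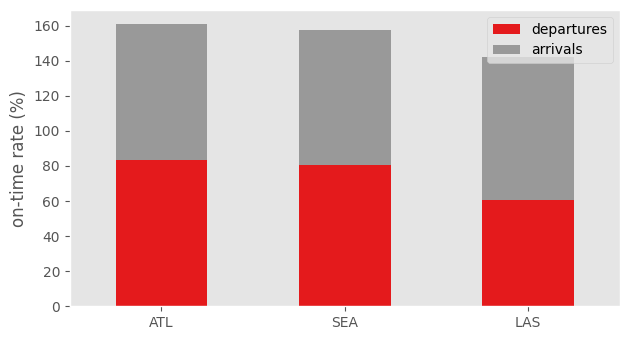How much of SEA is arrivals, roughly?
arrivals top ≈ 160, bottom ≈ 80; segment ≈ 80.

≈ 80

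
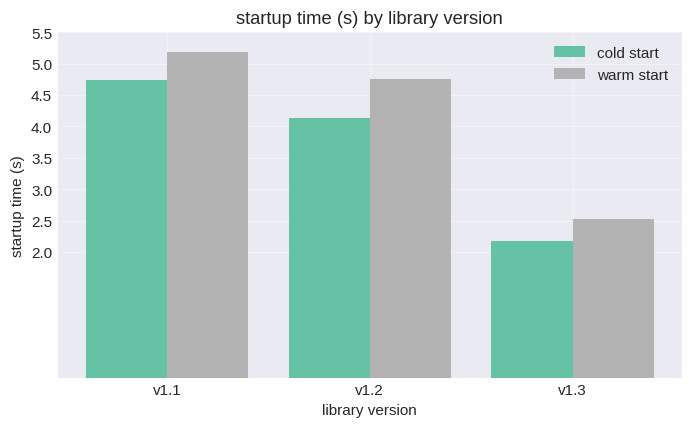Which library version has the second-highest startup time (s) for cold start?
Top 3 for cold start: v1.1 ≈ 4.5, v1.2 ≈ 4.0, v1.3 ≈ 2.0.

v1.2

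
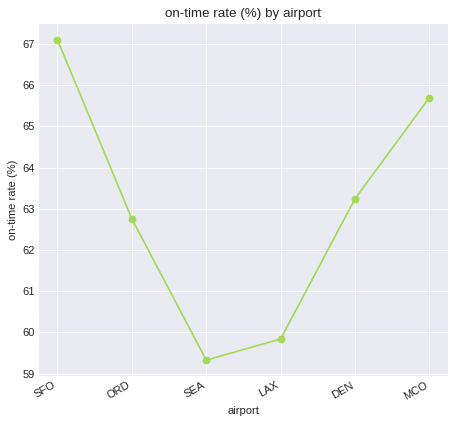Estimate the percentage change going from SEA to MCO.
≈ +11.9%

SEA ≈ 59, MCO ≈ 66; (66 − 59) / 59 ≈ +11.9%.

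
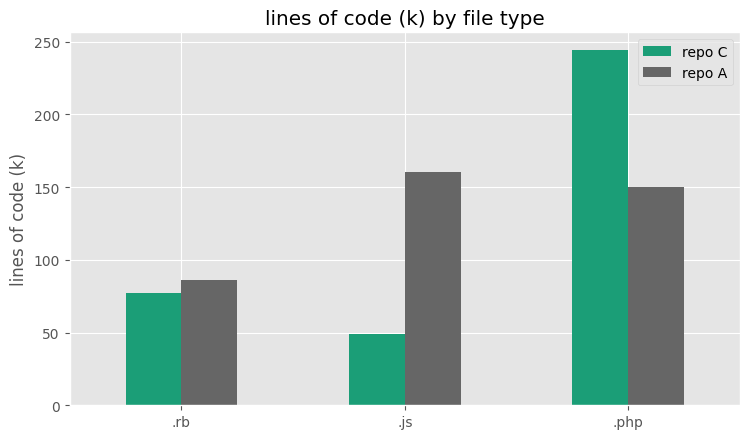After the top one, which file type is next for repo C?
Top 3 for repo C: .php ≈ 250, .rb ≈ 75, .js ≈ 50.

.rb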